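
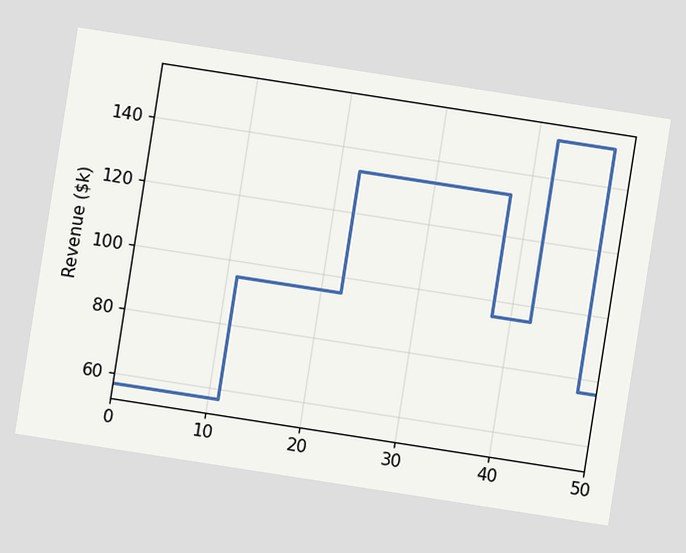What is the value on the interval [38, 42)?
$95k

The chart is tilted about 9° clockwise. On [38, 42) the step sits at $95k.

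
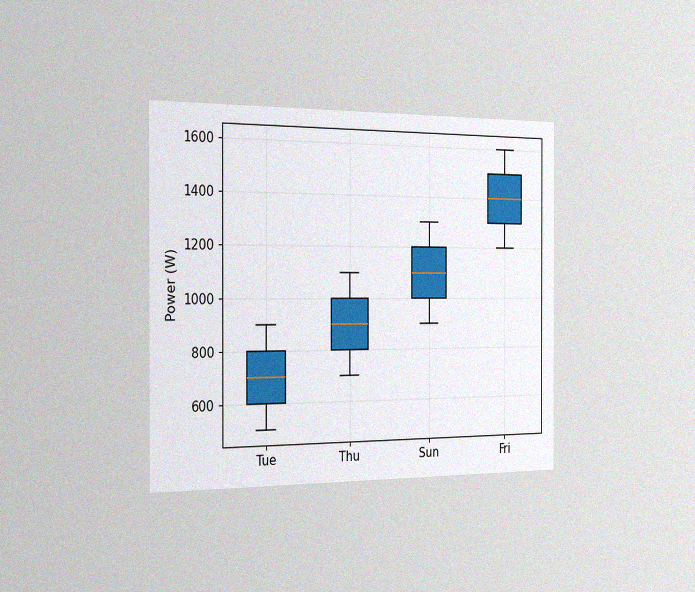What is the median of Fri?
1400W

The chart is viewed slightly from the left, with some photo noise. The median line in the Fri box sits at 1400W.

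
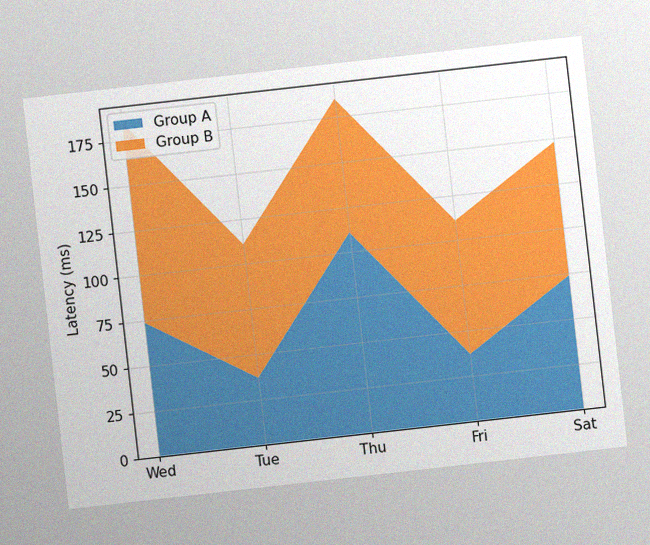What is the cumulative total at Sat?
The chart is tilted about 6° counter-clockwise, with some photo noise. The stacked total at Sat reaches 148ms.

148ms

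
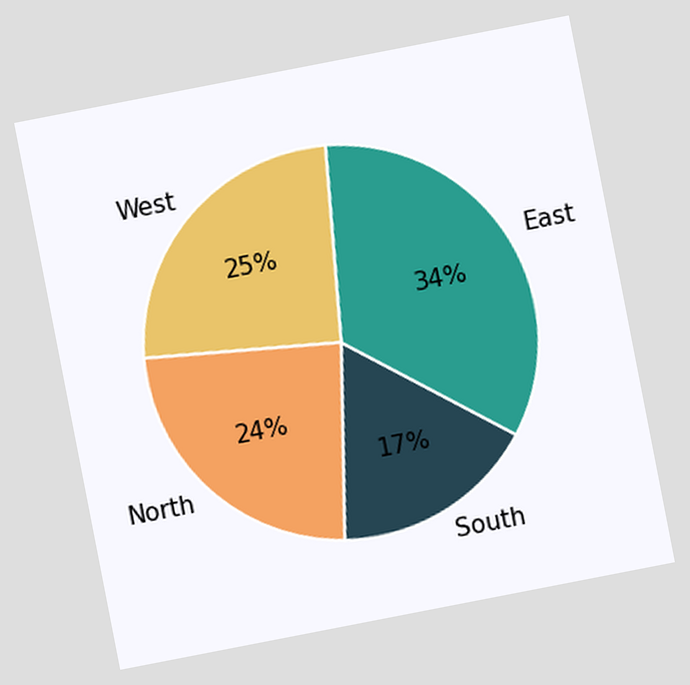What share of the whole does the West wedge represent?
The chart is tilted about 11° counter-clockwise. The West slice takes up 25% of the pie.

25%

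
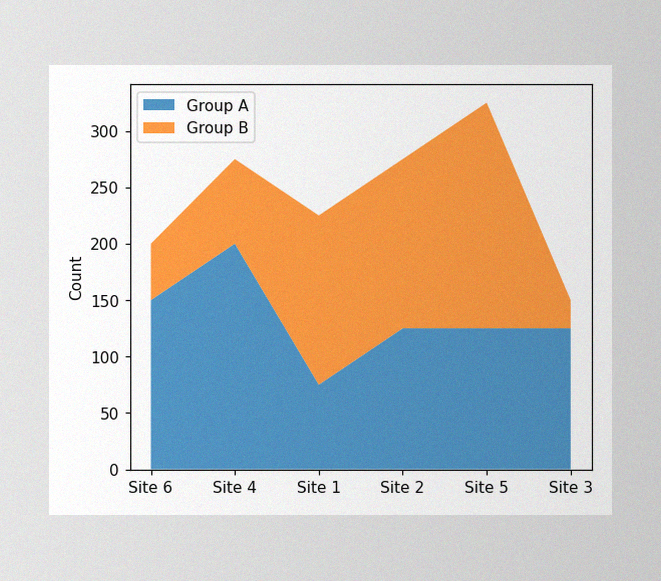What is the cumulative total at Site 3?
The image has some photo noise and uneven lighting. The stacked total at Site 3 reaches 150.

150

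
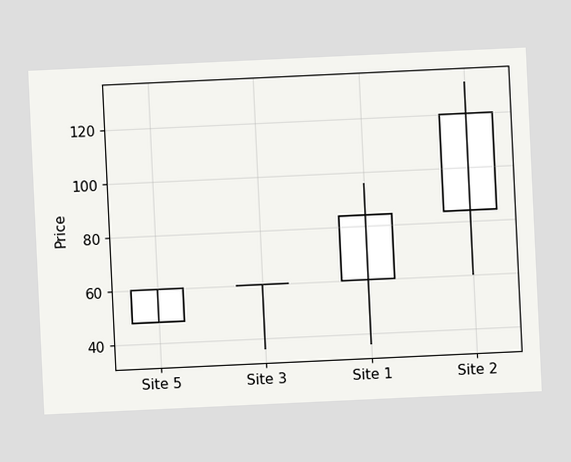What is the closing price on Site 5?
The chart is tilted about 3° counter-clockwise. The Site 5 candle closes at 60.

60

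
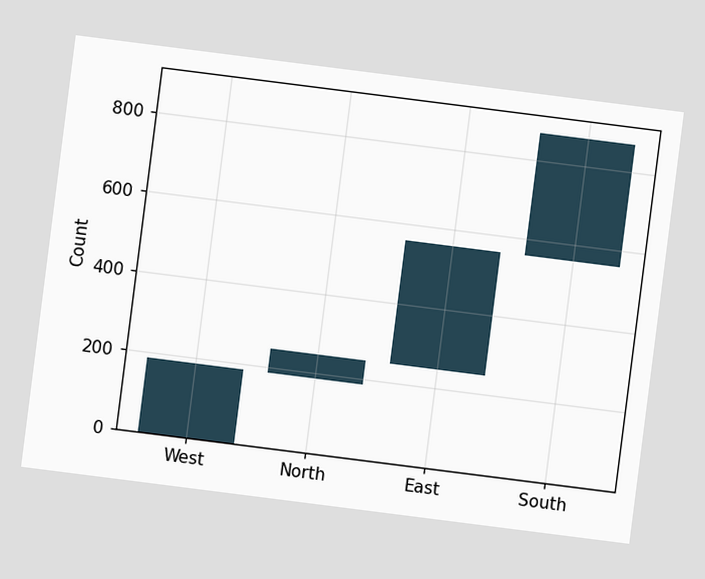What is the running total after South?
The chart is tilted about 7° clockwise. After South the running total reaches 868.

868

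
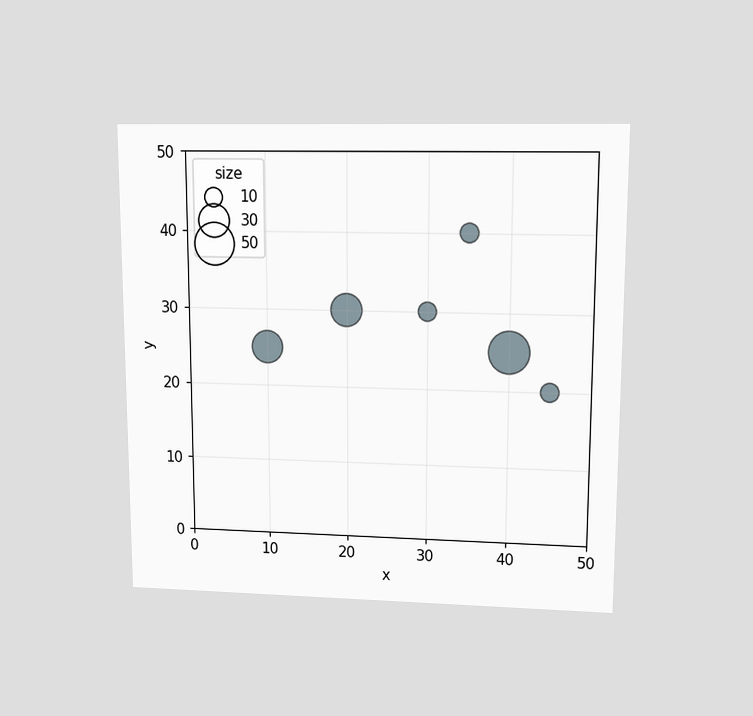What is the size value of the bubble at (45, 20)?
The chart is viewed at a slight angle. Matching the bubble at (45, 20) against the size legend gives 10.

10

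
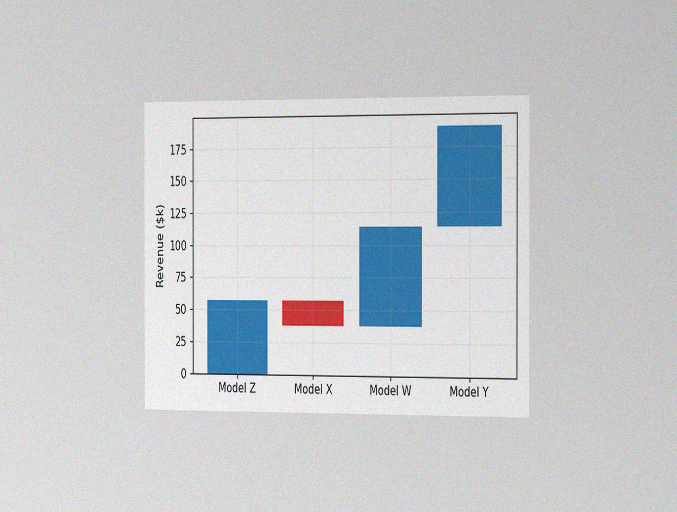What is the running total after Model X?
$38k

The chart is viewed slightly from the right, with some photo noise. After Model X the running total reaches $38k.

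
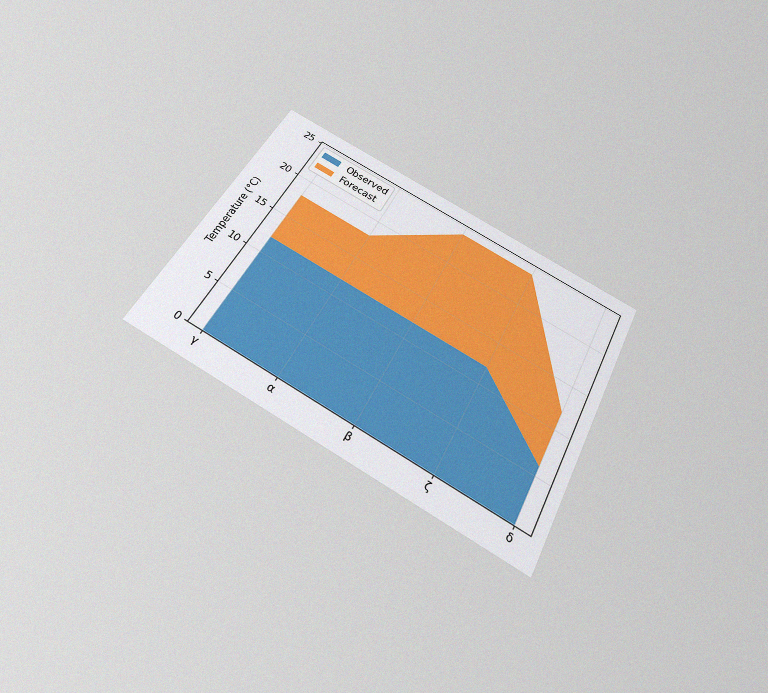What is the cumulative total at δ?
The chart is tilted about 28° clockwise and viewed slightly from below, with some photo noise. The stacked total at δ reaches 12°C.

12°C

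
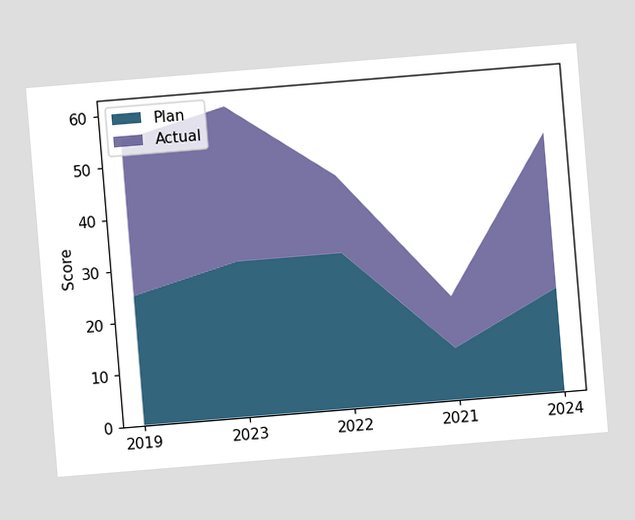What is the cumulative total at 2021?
The chart is tilted about 5° counter-clockwise. The stacked total at 2021 reaches 20.

20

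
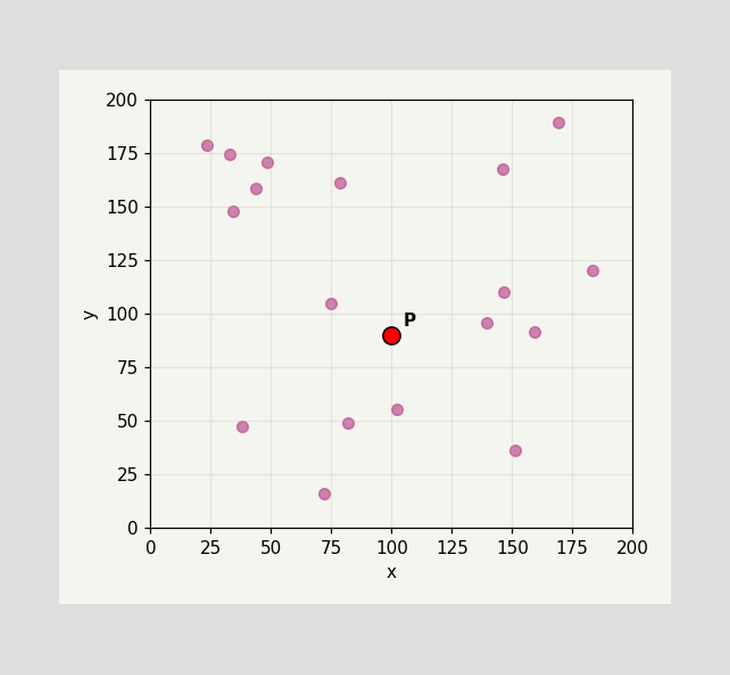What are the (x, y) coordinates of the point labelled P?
(100, 90)

Following the gridlines from P to each axis, P sits at (100, 90).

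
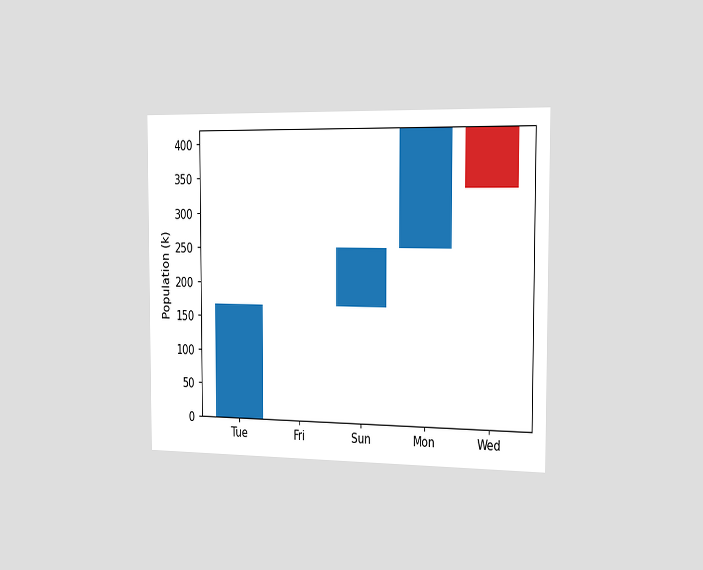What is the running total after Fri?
The chart is viewed slightly from the right. After Fri the running total reaches 168k.

168k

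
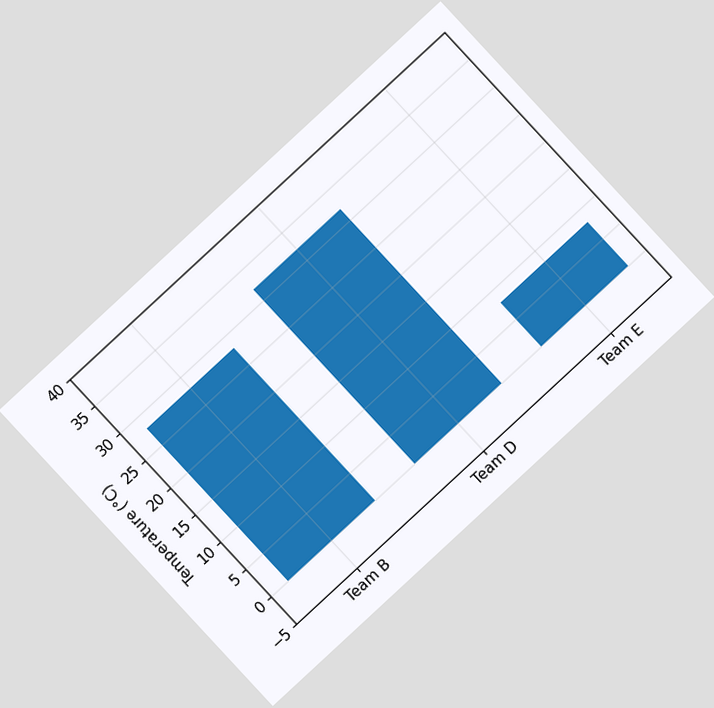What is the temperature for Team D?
32°C

The chart is tilted about 43° counter-clockwise. Reading along the chart's y-axis, the Team D bar reaches 32°C.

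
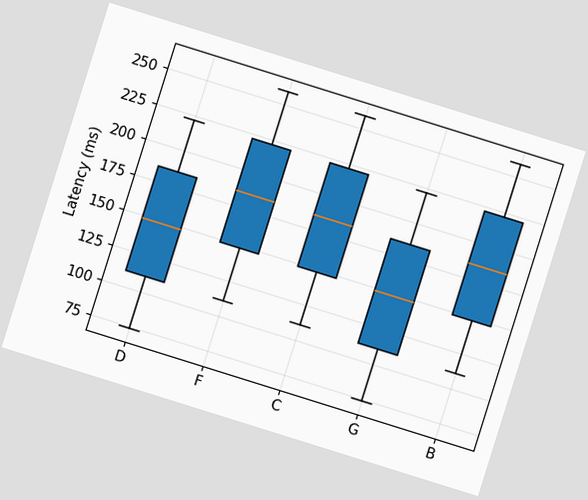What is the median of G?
148ms

The chart is tilted about 17° clockwise. The median line in the G box sits at 148ms.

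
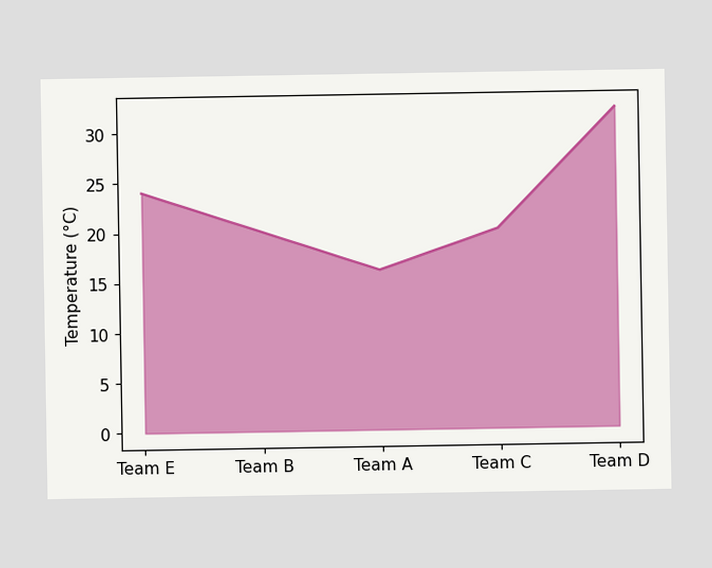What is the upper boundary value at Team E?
24°C

At Team E the upper boundary is at 24°C.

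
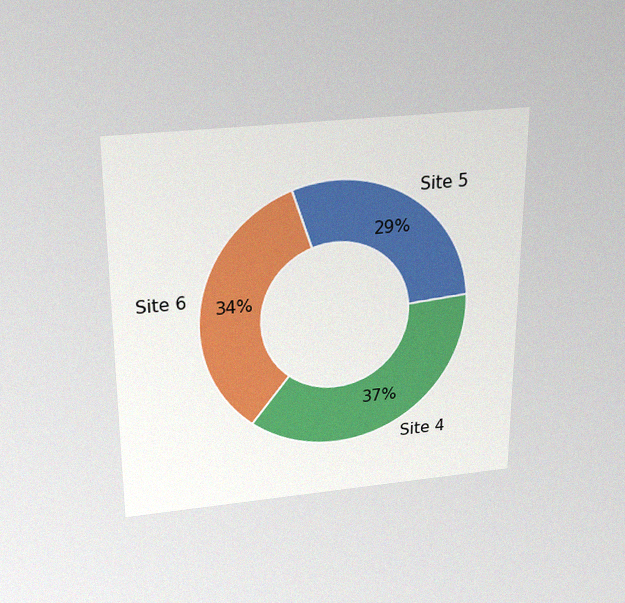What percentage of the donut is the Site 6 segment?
The chart is viewed slightly from above, with some photo noise. The Site 6 segment takes up 34% of the ring.

34%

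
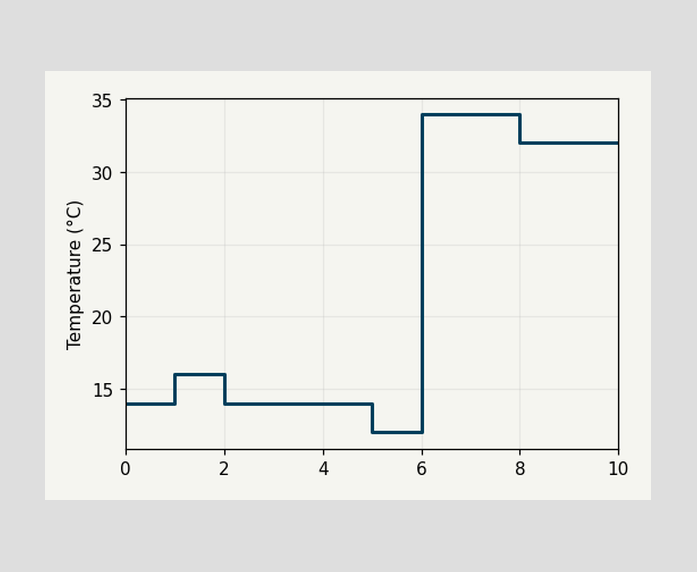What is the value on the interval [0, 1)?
14°C

On [0, 1) the step sits at 14°C.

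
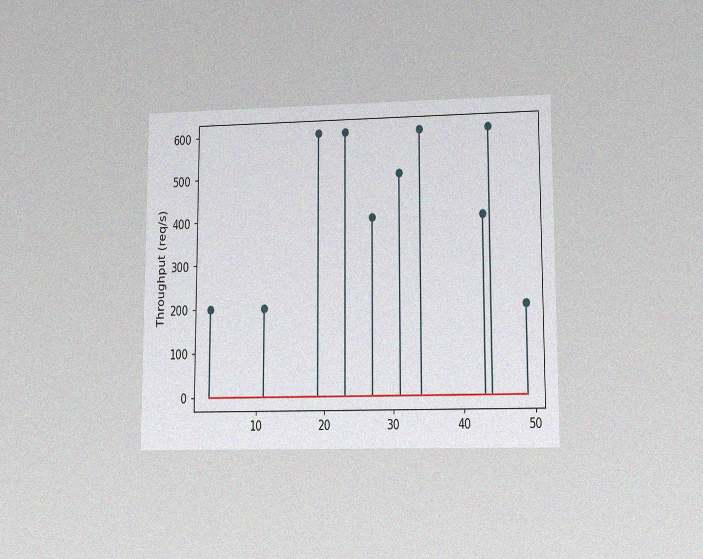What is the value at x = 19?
The chart is viewed at a slight angle, with some photo noise. The stem at x=19 reaches 600req/s.

600req/s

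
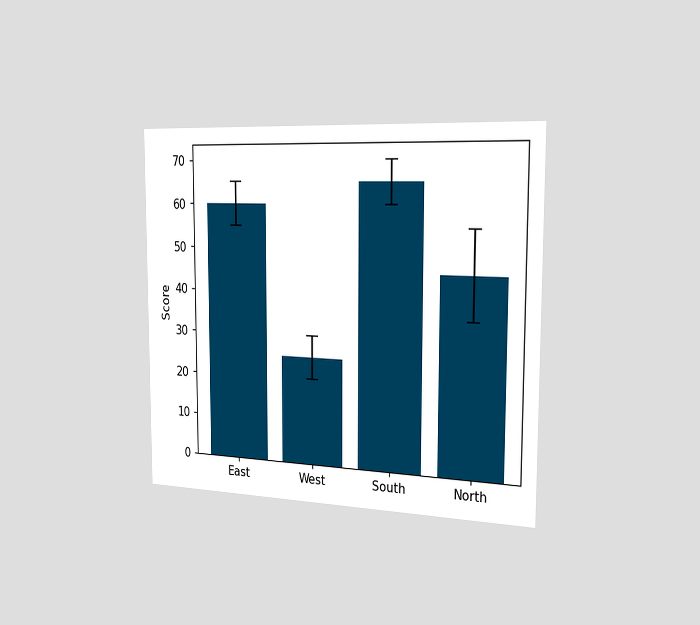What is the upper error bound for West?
The chart is viewed slightly from the right. The West bar's upper whisker reaches 30.

30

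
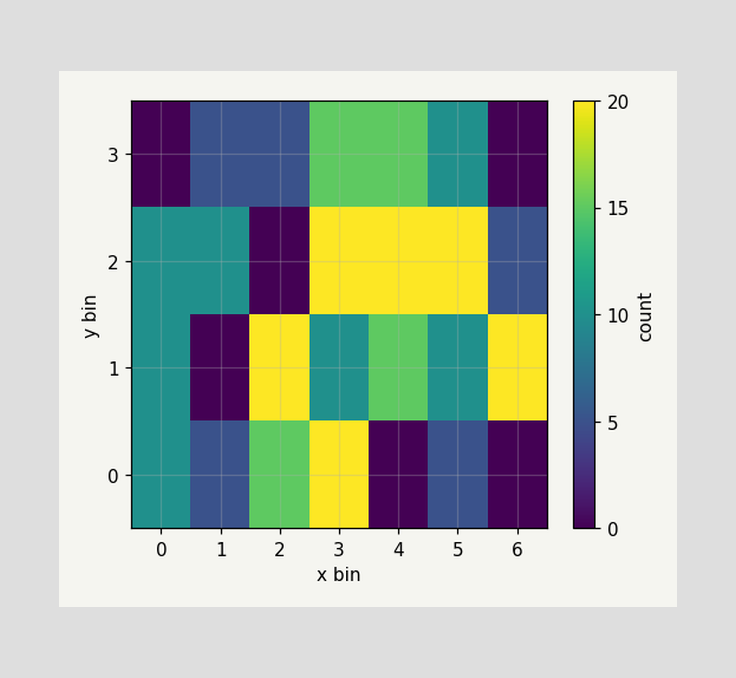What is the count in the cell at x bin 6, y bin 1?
20

Matching the cell (6, 1) against the colorbar gives 20.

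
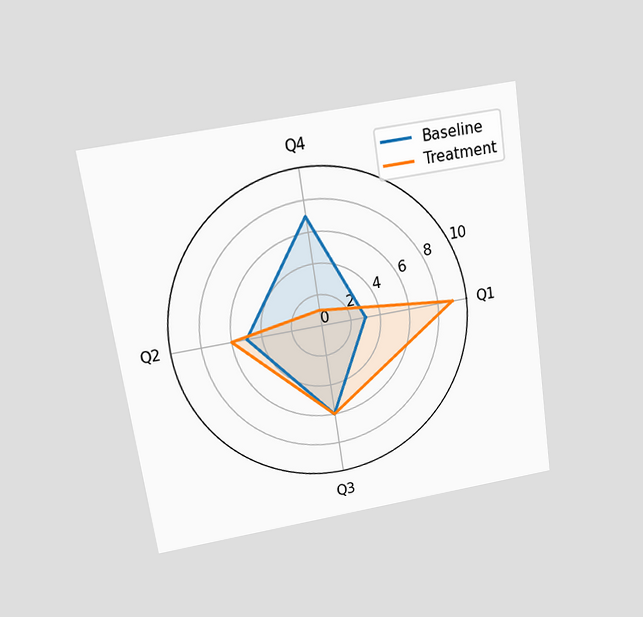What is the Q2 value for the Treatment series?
6

The chart is tilted about 8° counter-clockwise and viewed slightly from above. On the Q2 axis, Treatment reaches 6.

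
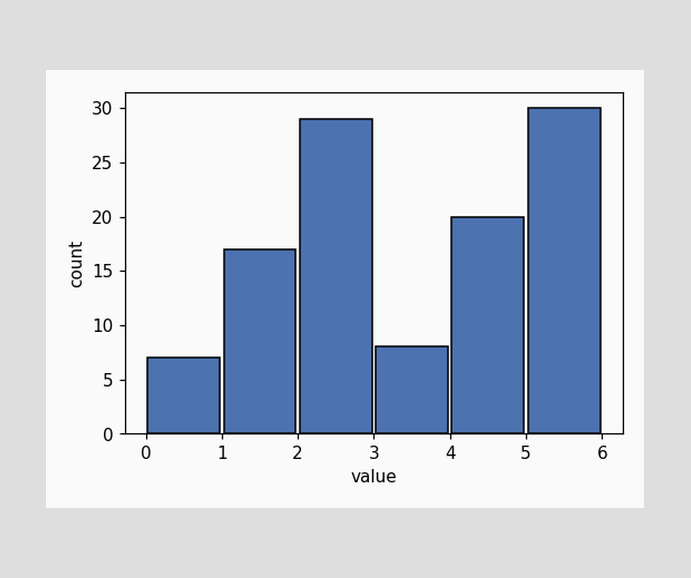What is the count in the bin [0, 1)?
The [0, 1) bin has height 7.

7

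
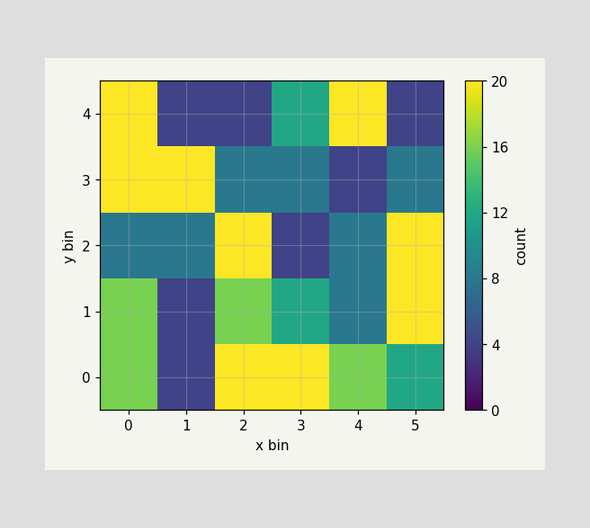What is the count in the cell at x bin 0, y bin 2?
Matching the cell (0, 2) against the colorbar gives 8.

8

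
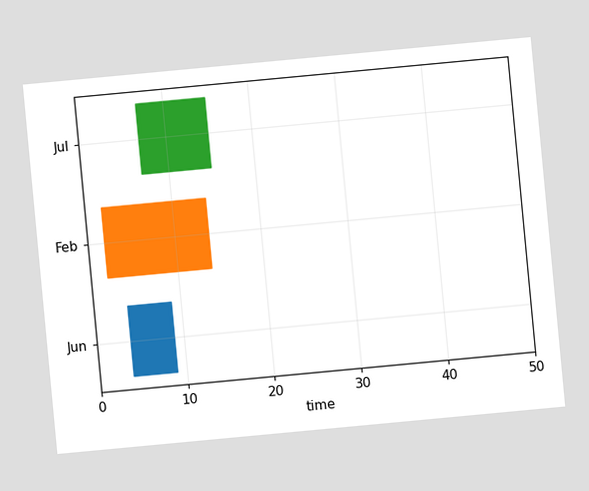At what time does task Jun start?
4

The chart is tilted about 5° counter-clockwise. The Jun bar begins at t=4.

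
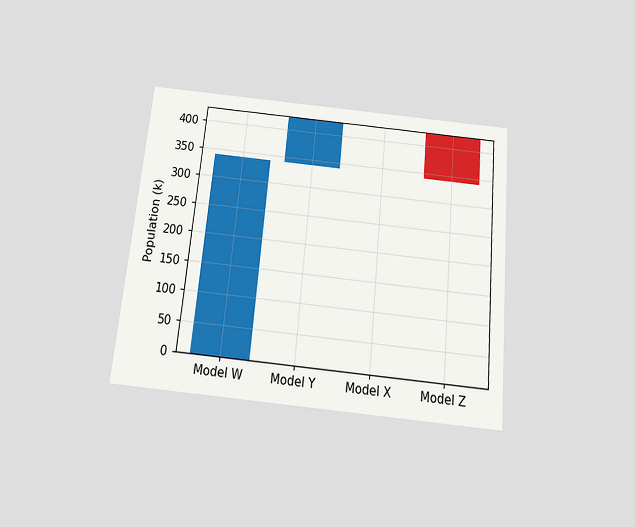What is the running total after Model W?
340k

The chart is tilted about 5° clockwise and viewed slightly from below. After Model W the running total reaches 340k.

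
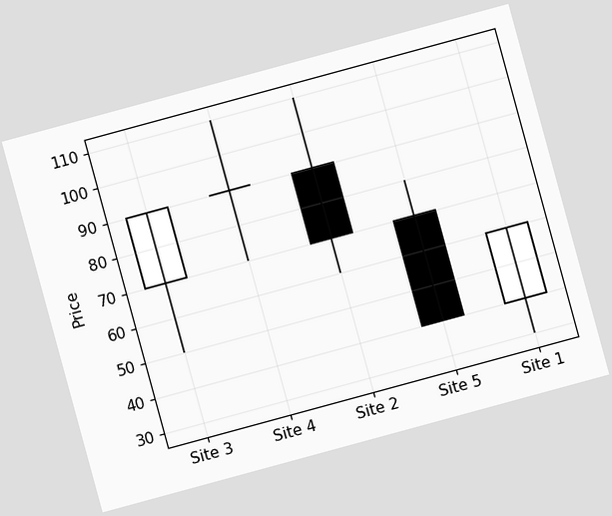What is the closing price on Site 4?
The chart is tilted about 15° counter-clockwise. The Site 4 candle closes at 90.

90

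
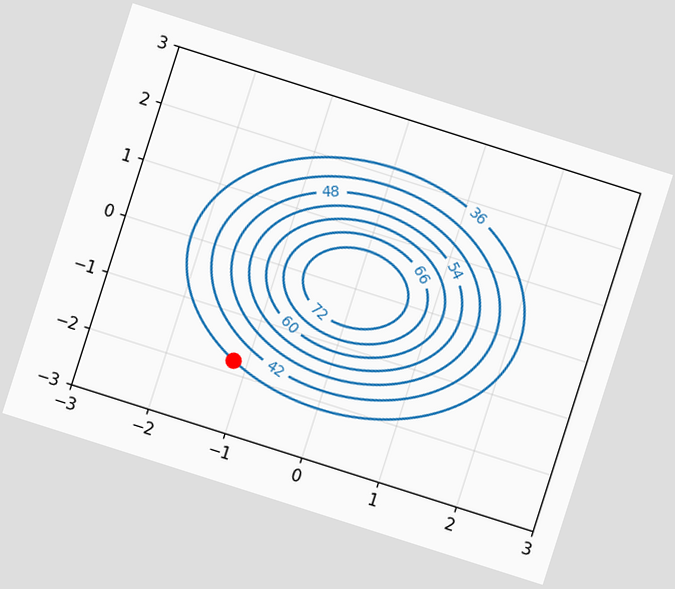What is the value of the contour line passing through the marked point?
36

The chart is tilted about 18° clockwise. The marked point sits on the contour labelled 36.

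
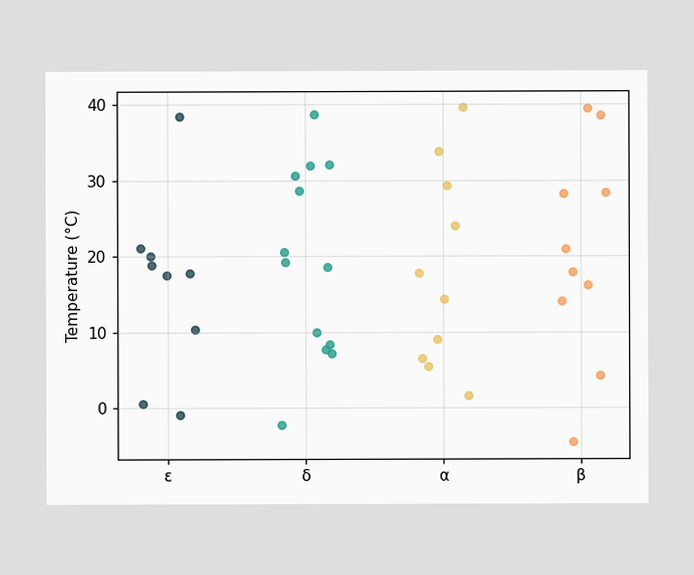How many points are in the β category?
10

Counting the markers in the β column gives 10.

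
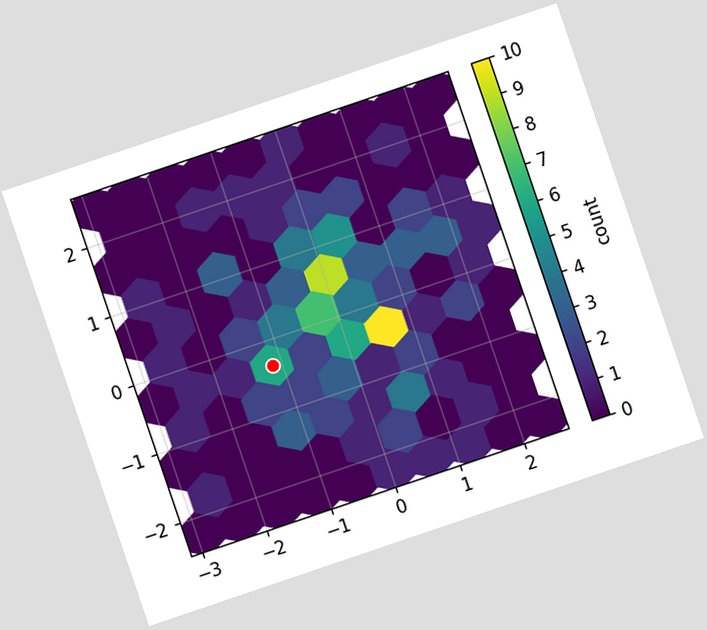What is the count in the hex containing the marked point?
6

The chart is tilted about 19° counter-clockwise. The marked hex reads 6 on the colorbar.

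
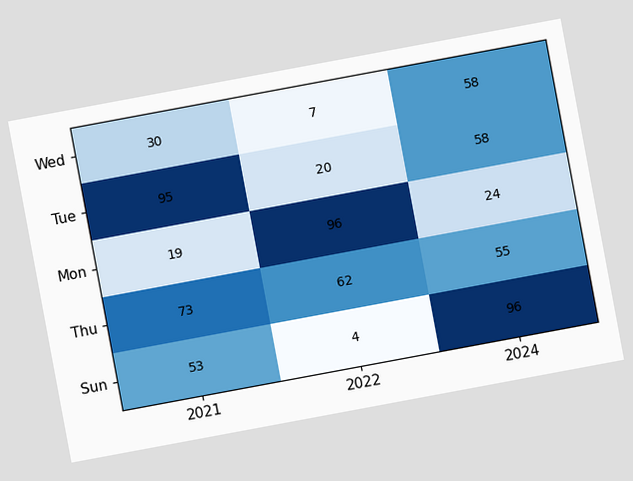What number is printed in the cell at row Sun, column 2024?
96

The chart is tilted about 11° counter-clockwise. The (Sun, 2024) cell reads 96.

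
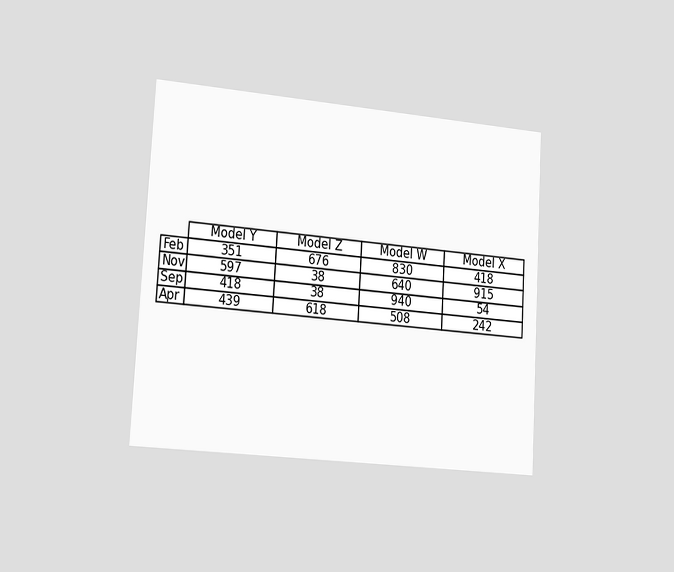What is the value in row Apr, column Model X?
242

The chart is tilted about 3° clockwise and viewed slightly from the left. The (Apr, Model X) cell reads 242.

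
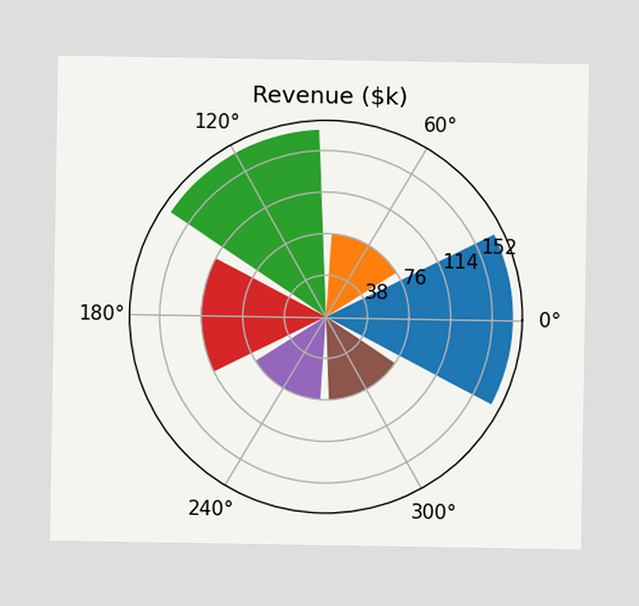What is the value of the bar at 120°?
$171k

The bar at 120° reaches $171k on the radial axis.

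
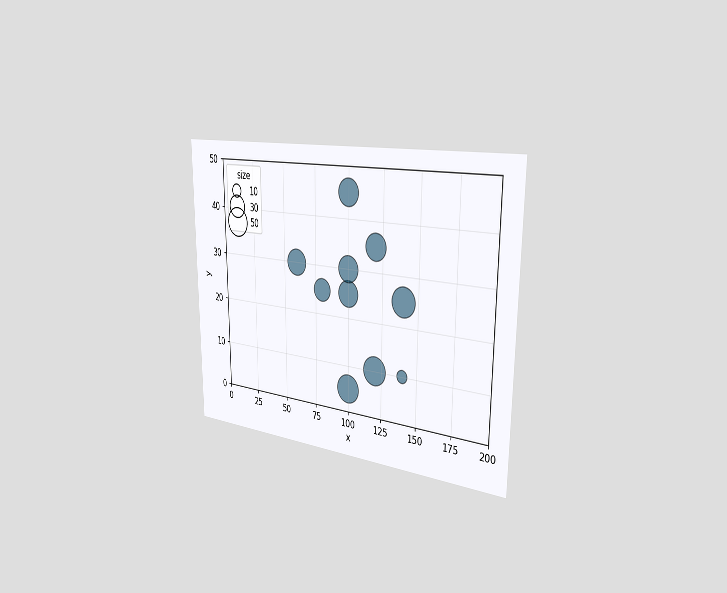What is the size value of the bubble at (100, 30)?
The chart is viewed slightly from the right. Matching the bubble at (100, 30) against the size legend gives 40.

40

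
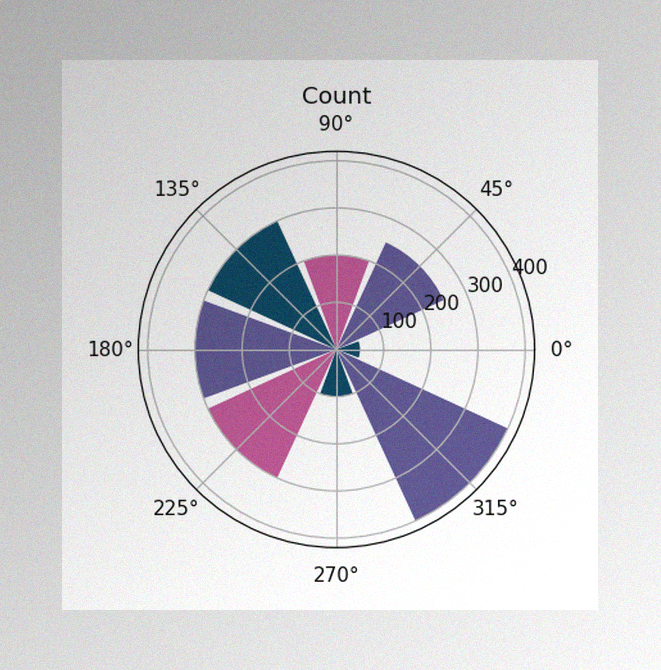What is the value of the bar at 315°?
400

The image has some photo noise and uneven lighting. The bar at 315° reaches 400 on the radial axis.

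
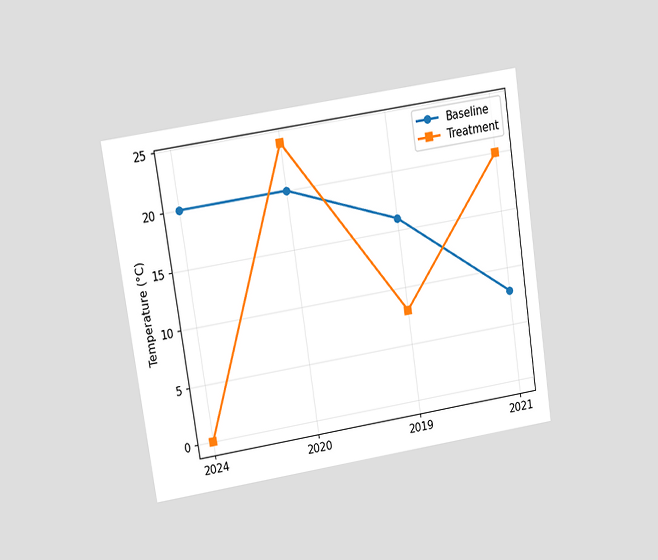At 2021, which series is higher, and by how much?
Treatment, by 12°C

The chart is tilted about 9° counter-clockwise and viewed at a slight angle. At 2021, Treatment sits above the other line by 12°C.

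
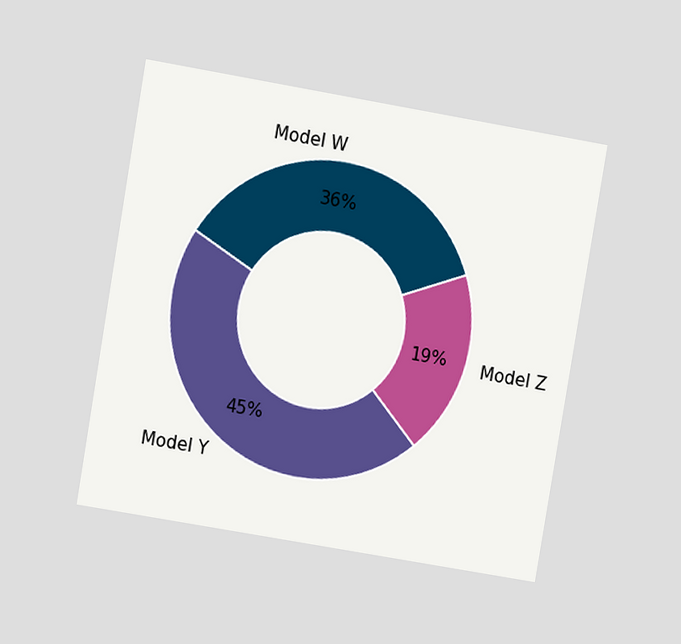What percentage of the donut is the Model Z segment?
The chart is tilted about 10° clockwise and viewed at a slight angle. The Model Z segment takes up 19% of the ring.

19%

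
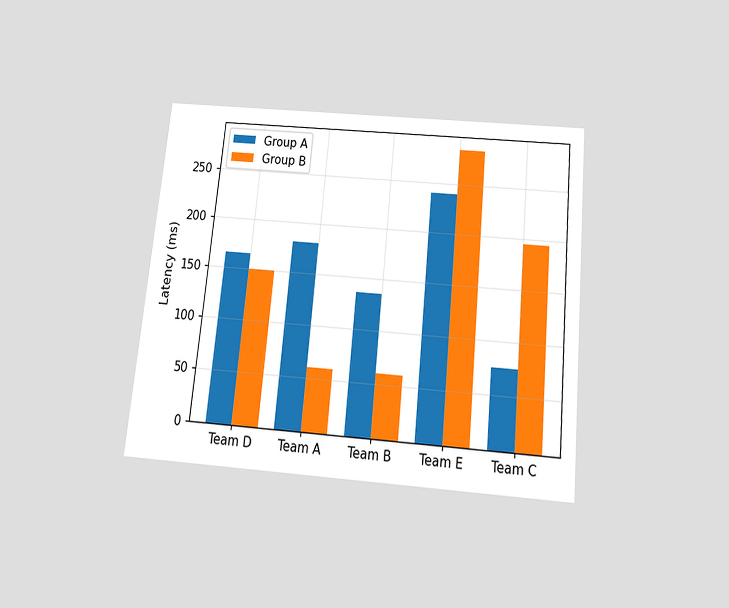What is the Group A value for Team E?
The chart is tilted about 6° clockwise and viewed slightly from below. The Group A bar at Team E reaches 240ms on the y-axis.

240ms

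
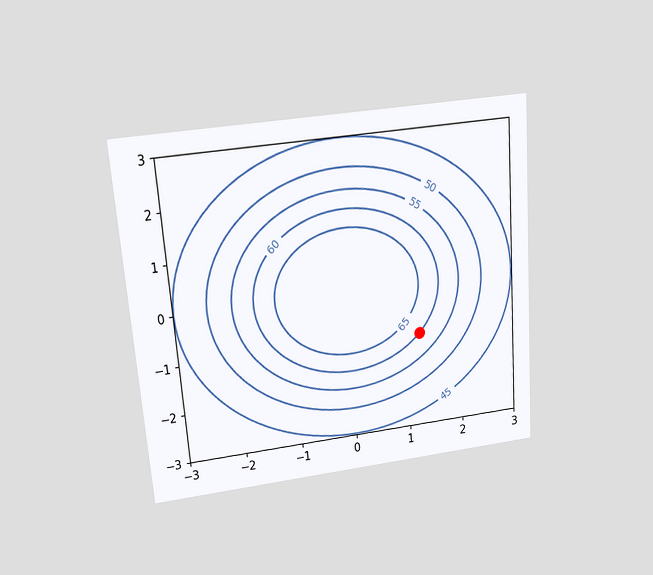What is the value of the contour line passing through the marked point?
60

The chart is tilted about 4° counter-clockwise and viewed slightly from above. The marked point sits on the contour labelled 60.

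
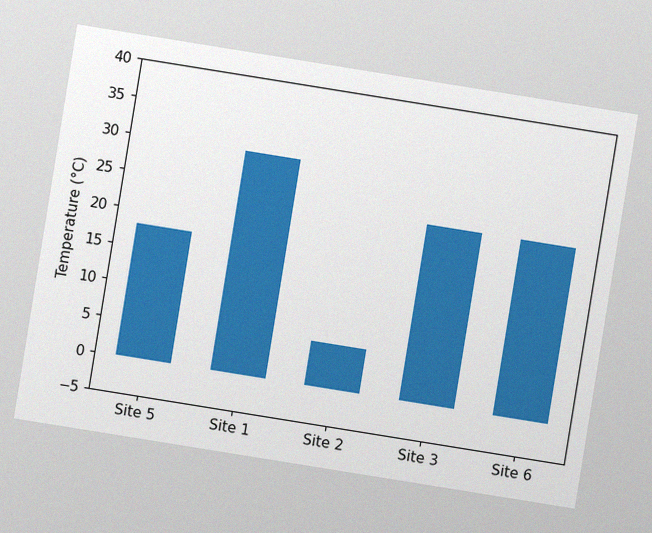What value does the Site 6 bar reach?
The chart is tilted about 9° clockwise, with some photo noise. Reading along the chart's y-axis, the Site 6 bar reaches 24°C.

24°C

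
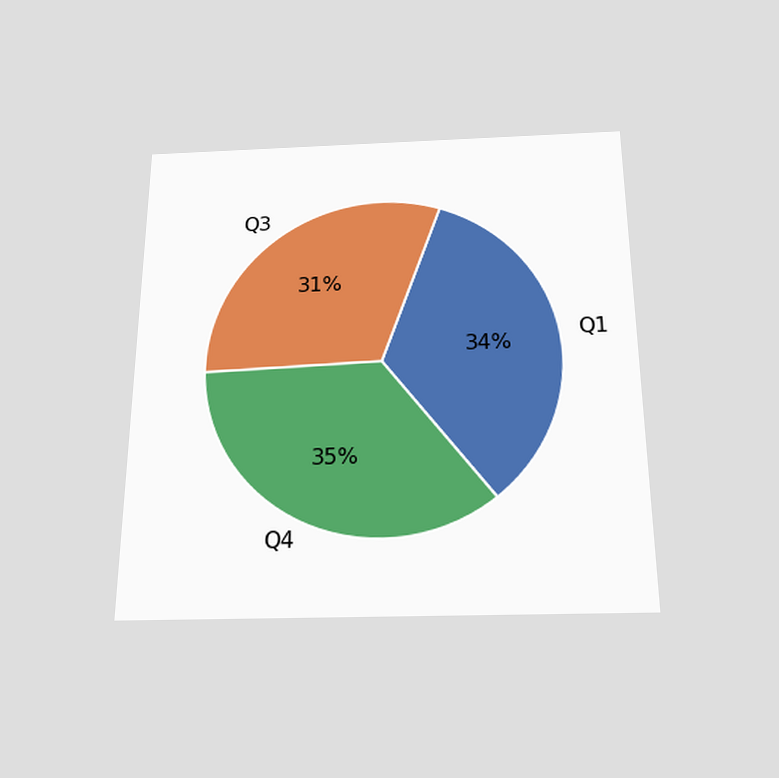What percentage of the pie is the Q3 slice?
The chart is viewed slightly from below. The Q3 slice takes up 31% of the pie.

31%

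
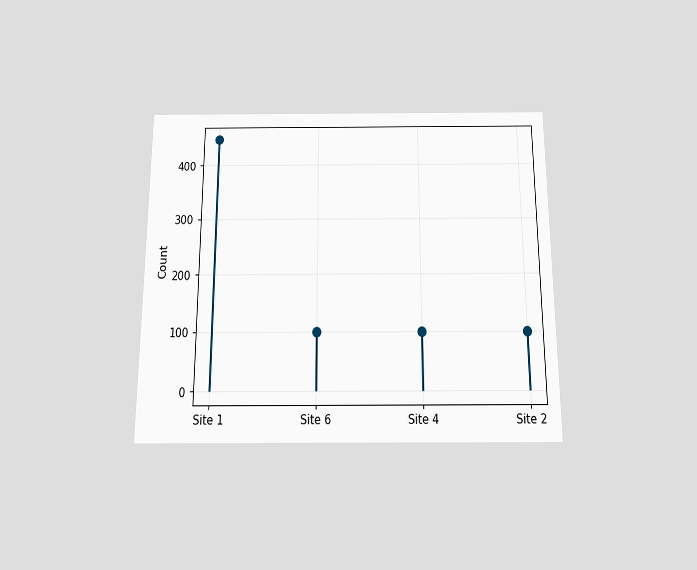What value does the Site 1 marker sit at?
The chart is viewed slightly from below. The Site 1 marker sits at 450.

450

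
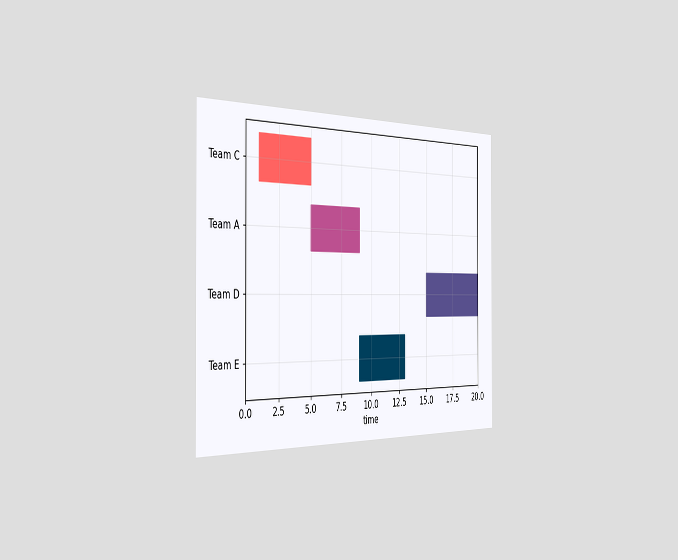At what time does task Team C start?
1

The chart is viewed slightly from the left. The Team C bar begins at t=1.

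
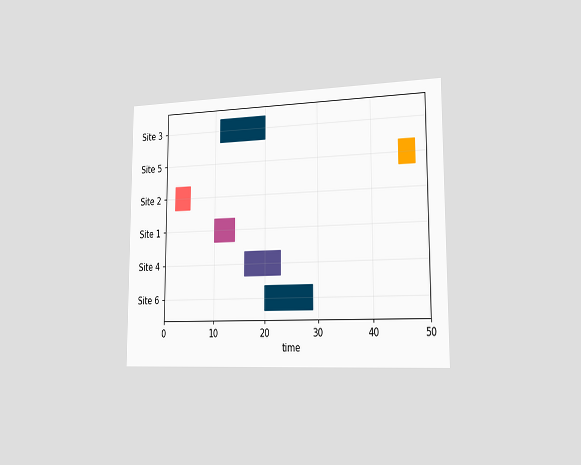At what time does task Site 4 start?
16

The chart is viewed slightly from the right. The Site 4 bar begins at t=16.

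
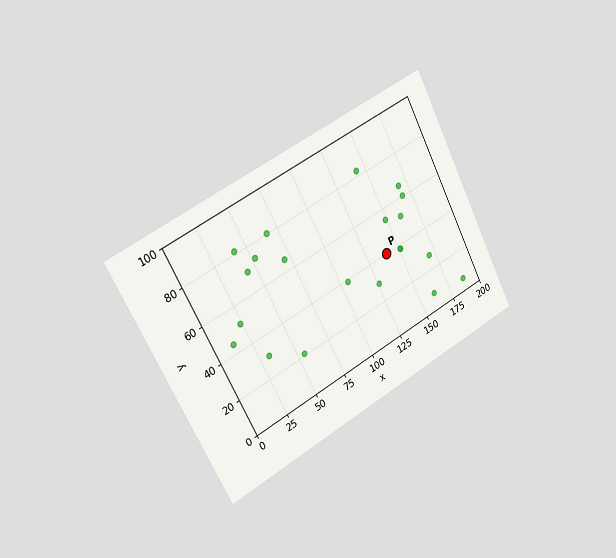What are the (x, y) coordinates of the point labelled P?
(140, 40)

The chart is tilted about 27° counter-clockwise and viewed slightly from the left. Following the gridlines from P to each axis, P sits at (140, 40).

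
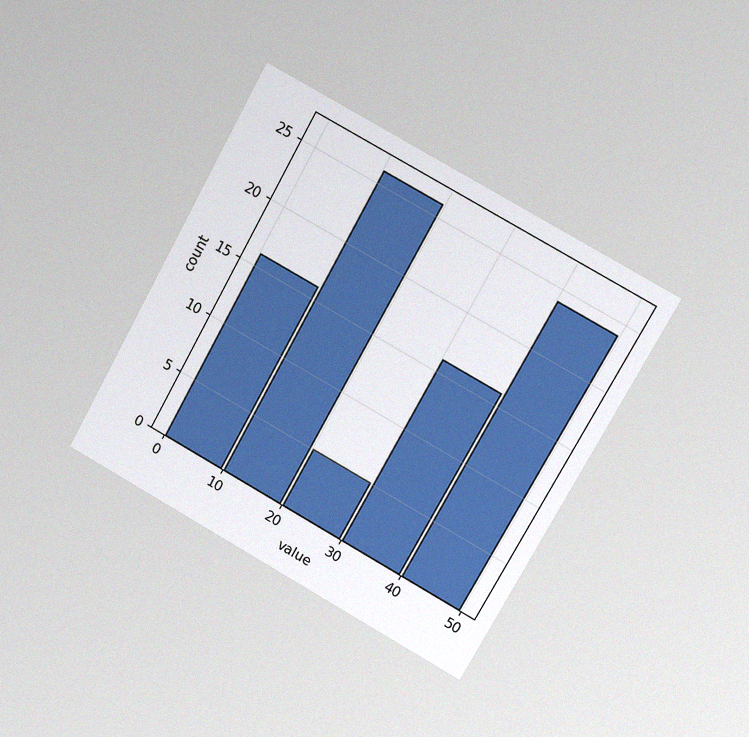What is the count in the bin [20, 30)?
The chart is tilted about 29° clockwise and viewed slightly from the right, with some photo noise. The [20, 30) bin has height 5.

5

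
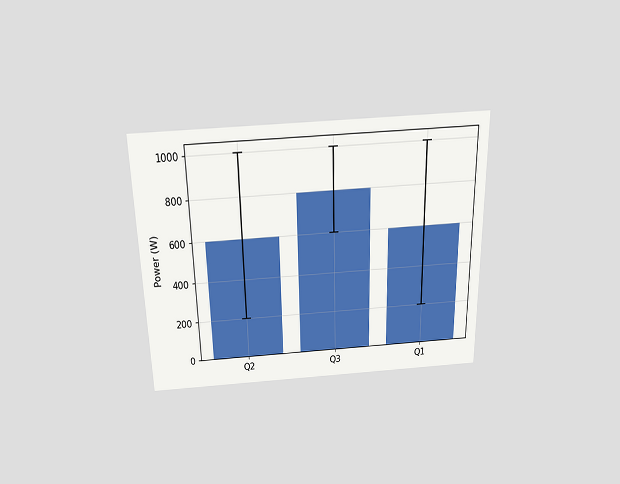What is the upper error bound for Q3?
1000W

The chart is viewed slightly from above. The Q3 bar's upper whisker reaches 1000W.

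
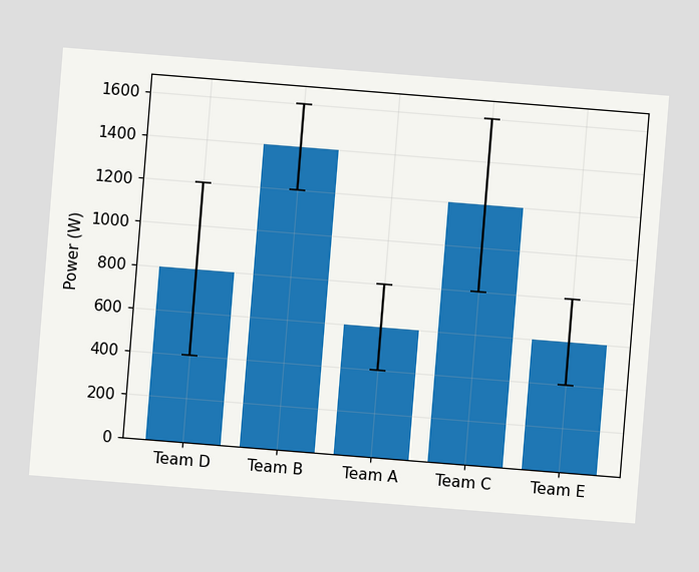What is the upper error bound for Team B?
1600W

The chart is tilted about 5° clockwise. The Team B bar's upper whisker reaches 1600W.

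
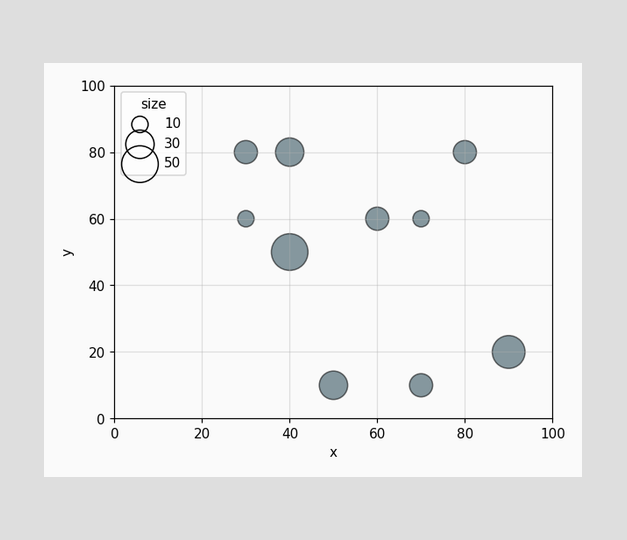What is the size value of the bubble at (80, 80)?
20

Matching the bubble at (80, 80) against the size legend gives 20.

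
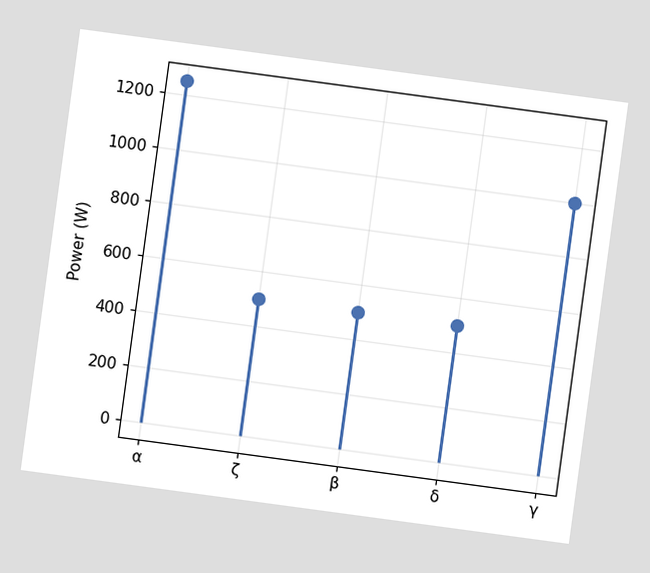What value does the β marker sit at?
500W

The chart is tilted about 8° clockwise. The β marker sits at 500W.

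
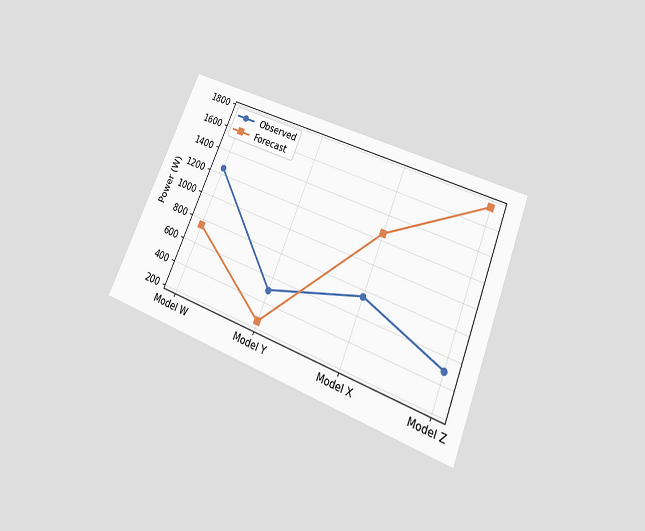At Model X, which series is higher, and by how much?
The chart is tilted about 22° clockwise and viewed slightly from below. At Model X, Forecast sits above the other line by 500W.

Forecast, by 500W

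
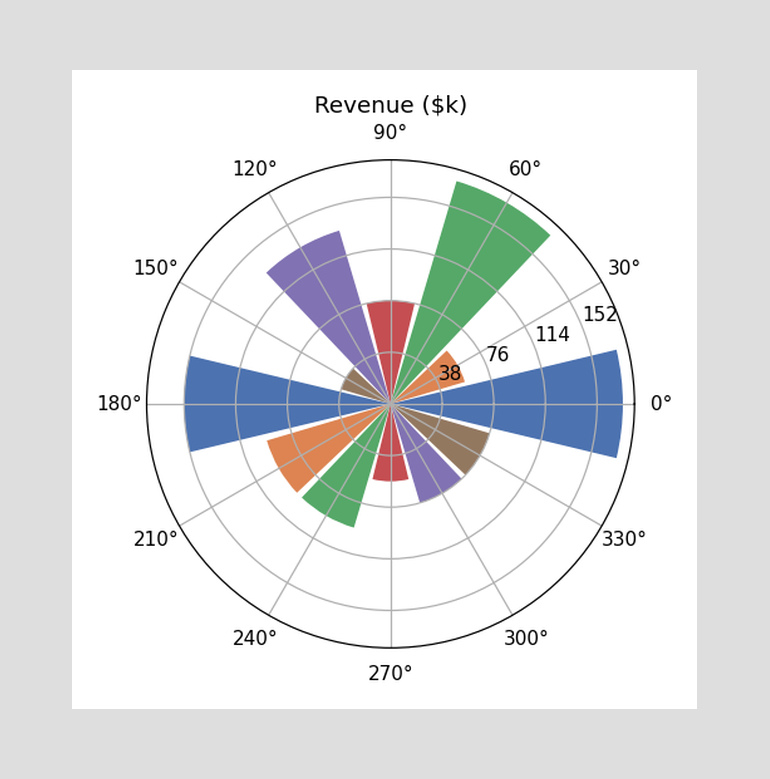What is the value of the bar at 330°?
$76k

The bar at 330° reaches $76k on the radial axis.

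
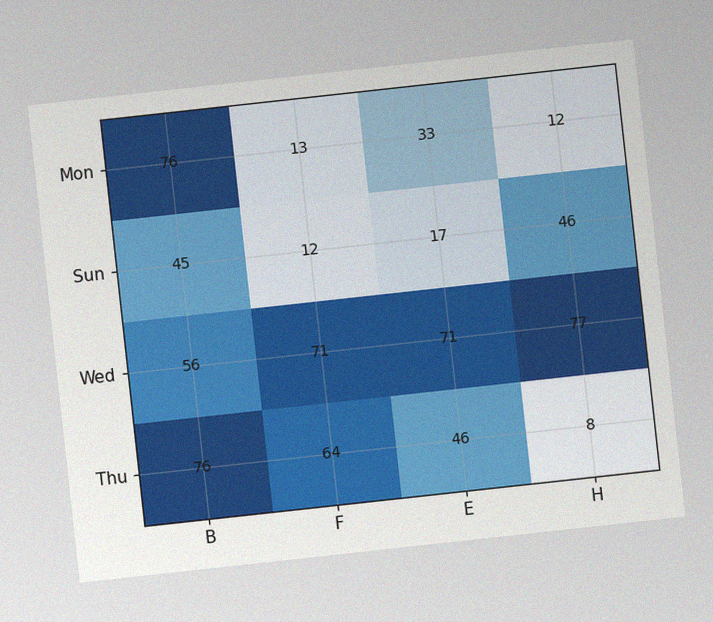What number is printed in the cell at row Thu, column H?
The chart is tilted about 6° counter-clockwise, with some photo noise. The (Thu, H) cell reads 8.

8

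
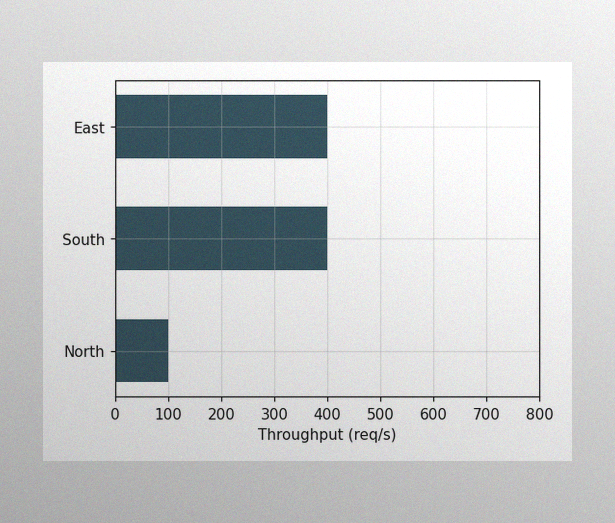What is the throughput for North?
100req/s

The image has some photo noise and uneven lighting. Reading along the chart's x-axis, the North bar reaches 100req/s.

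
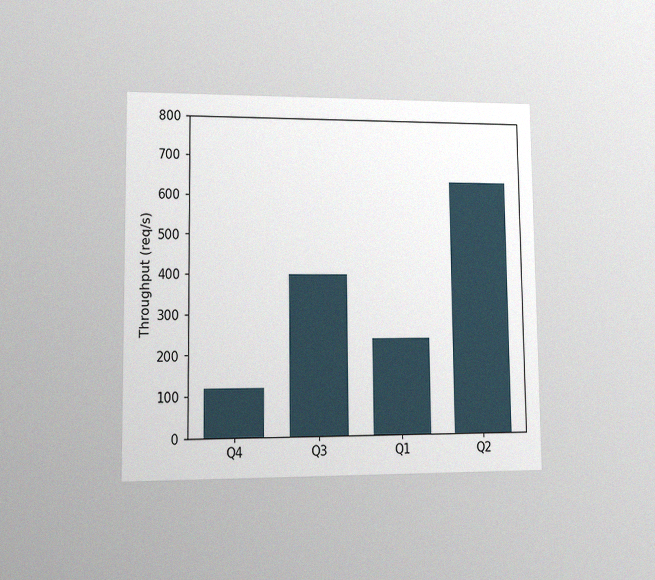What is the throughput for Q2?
The chart is viewed at a slight angle, with some photo noise. Reading along the chart's y-axis, the Q2 bar reaches 640req/s.

640req/s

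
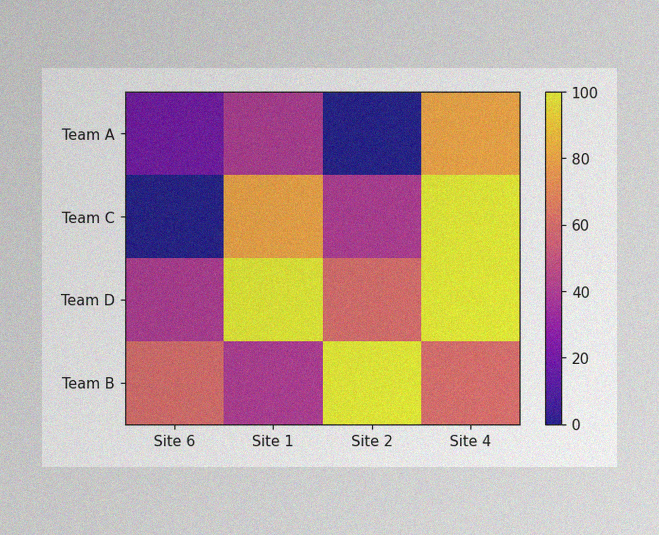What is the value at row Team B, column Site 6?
The image has some photo noise and uneven lighting. Matching cell (Team B, Site 6) against the colorbar gives 60.

60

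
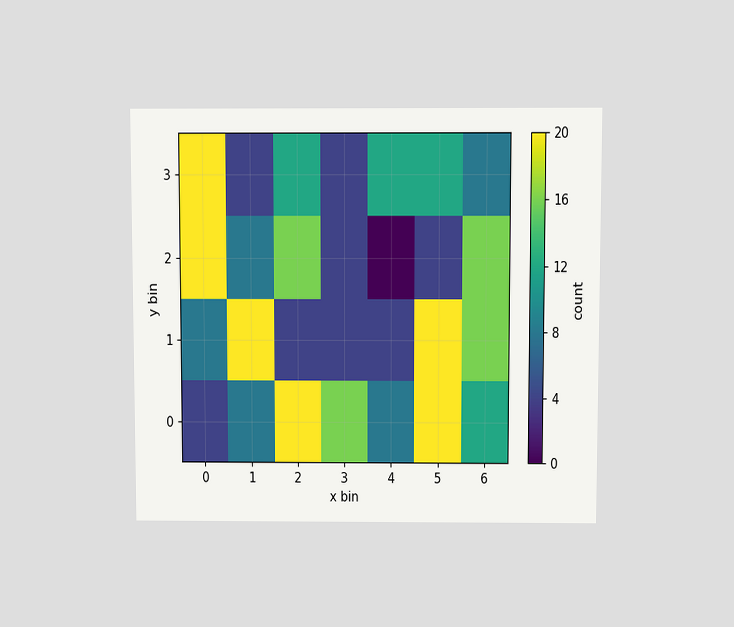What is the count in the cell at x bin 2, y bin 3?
12

The chart is viewed slightly from above. Matching the cell (2, 3) against the colorbar gives 12.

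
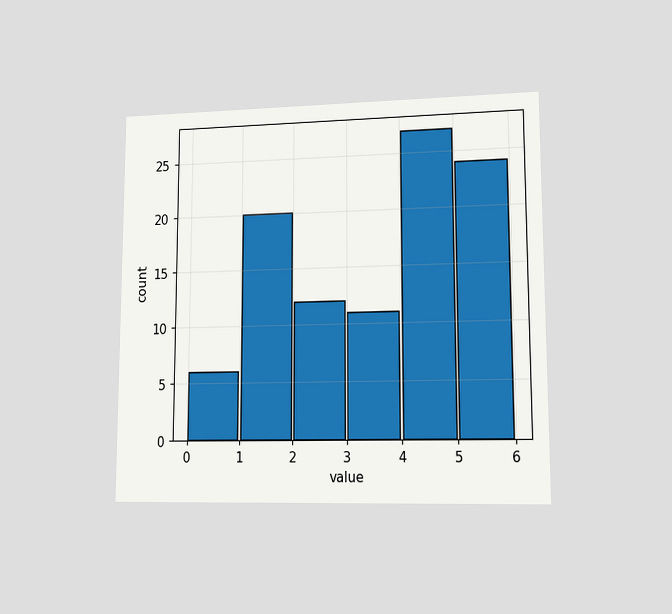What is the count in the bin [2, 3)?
The chart is viewed at a slight angle. The [2, 3) bin has height 12.

12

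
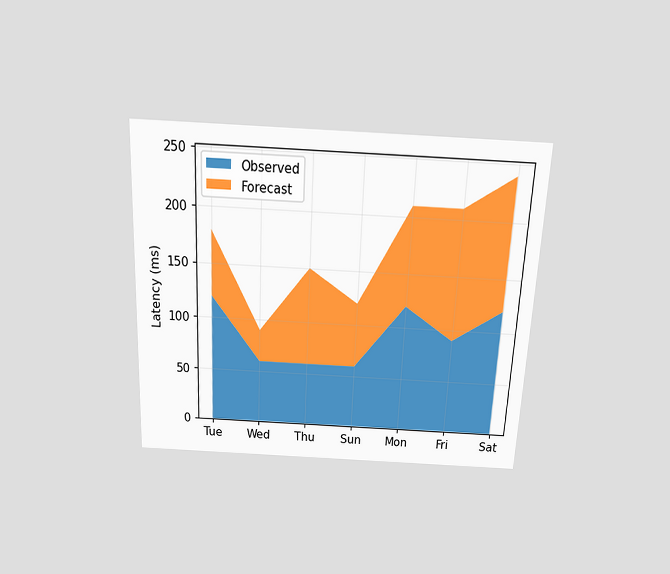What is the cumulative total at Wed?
The chart is tilted about 3° clockwise and viewed slightly from above. The stacked total at Wed reaches 90ms.

90ms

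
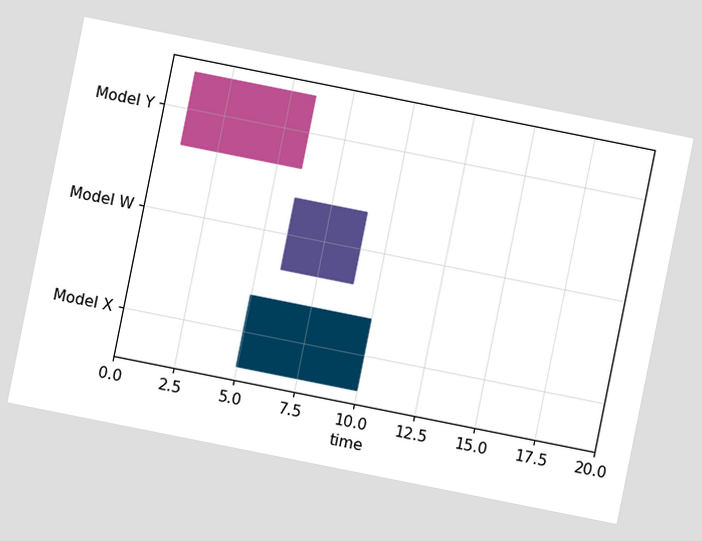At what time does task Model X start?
The chart is tilted about 11° clockwise. The Model X bar begins at t=5.

5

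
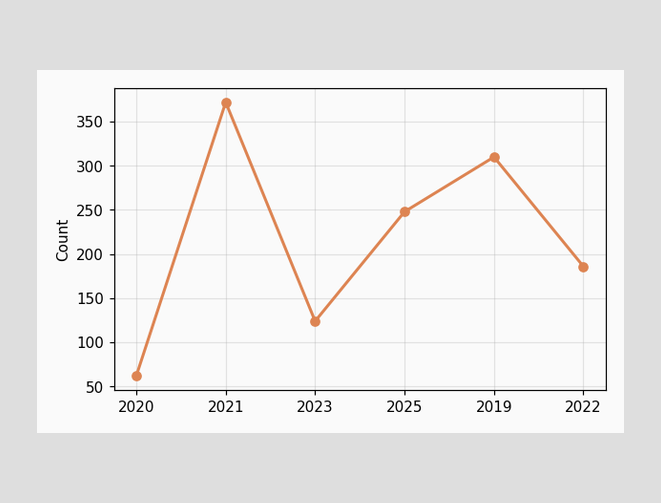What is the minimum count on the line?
The lowest point is at 2020, and reading across to the y-axis gives 62.

62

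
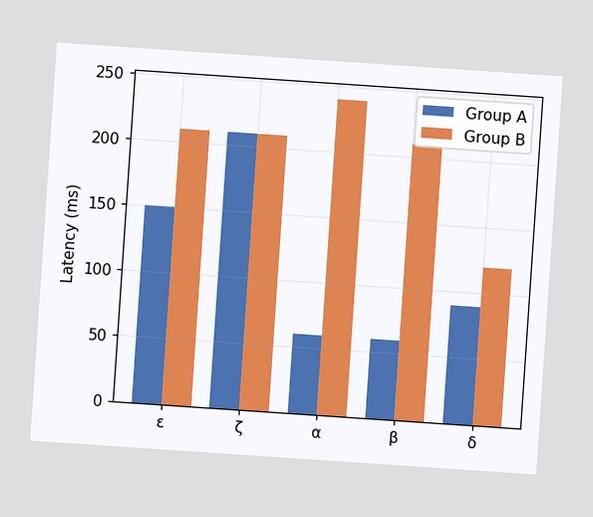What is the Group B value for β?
The chart is tilted about 4° clockwise. The Group B bar at β reaches 210ms on the y-axis.

210ms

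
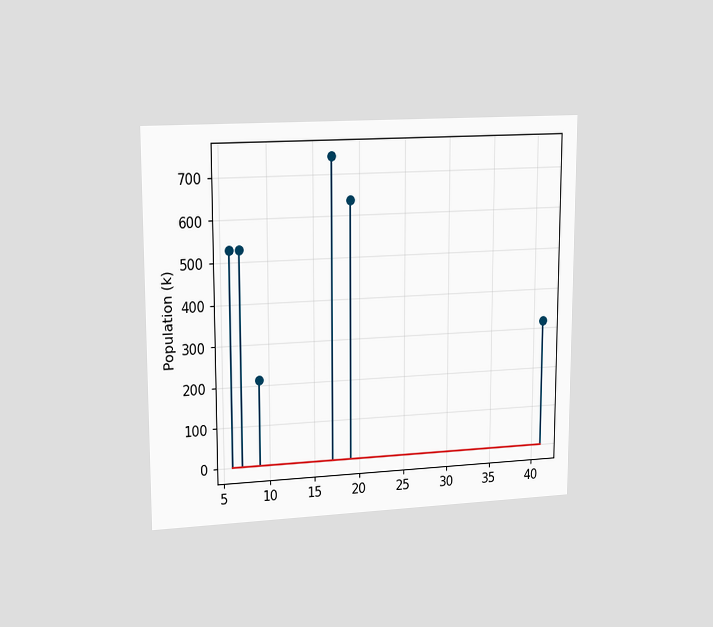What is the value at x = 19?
636k

The chart is viewed slightly from the left. The stem at x=19 reaches 636k.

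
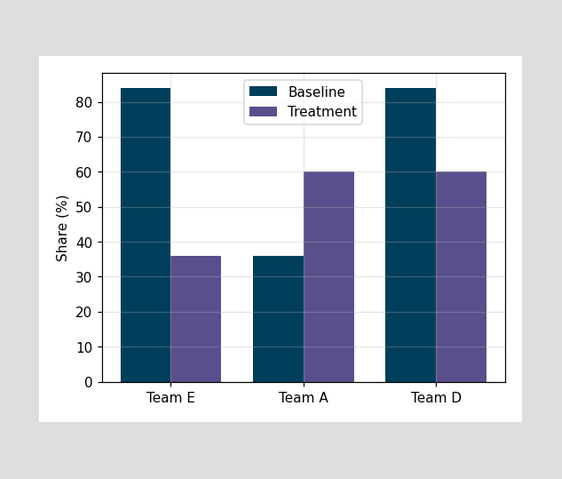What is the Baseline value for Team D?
The Baseline bar at Team D reaches 84% on the y-axis.

84%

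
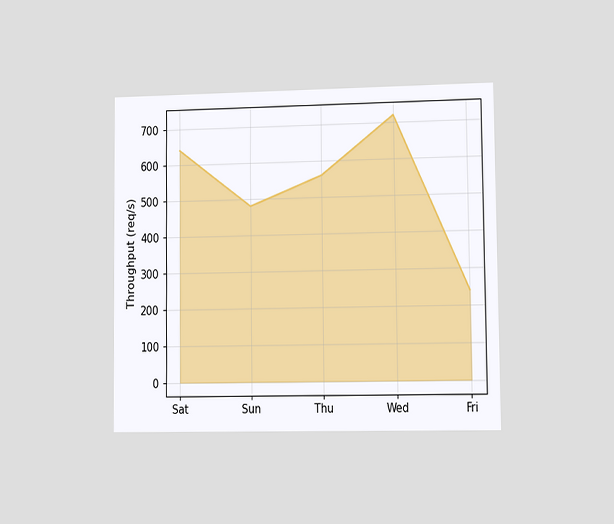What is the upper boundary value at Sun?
480req/s

The chart is viewed slightly from the right. At Sun the upper boundary is at 480req/s.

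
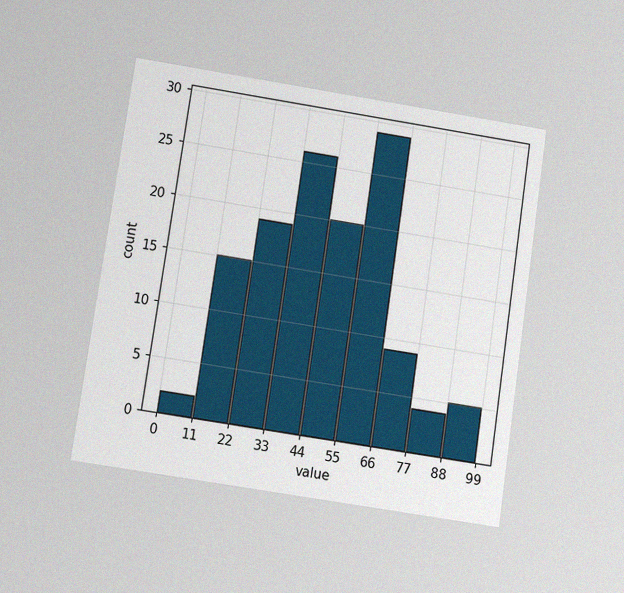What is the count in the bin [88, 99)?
The chart is tilted about 8° clockwise and viewed slightly from below, with some photo noise. The [88, 99) bin has height 5.

5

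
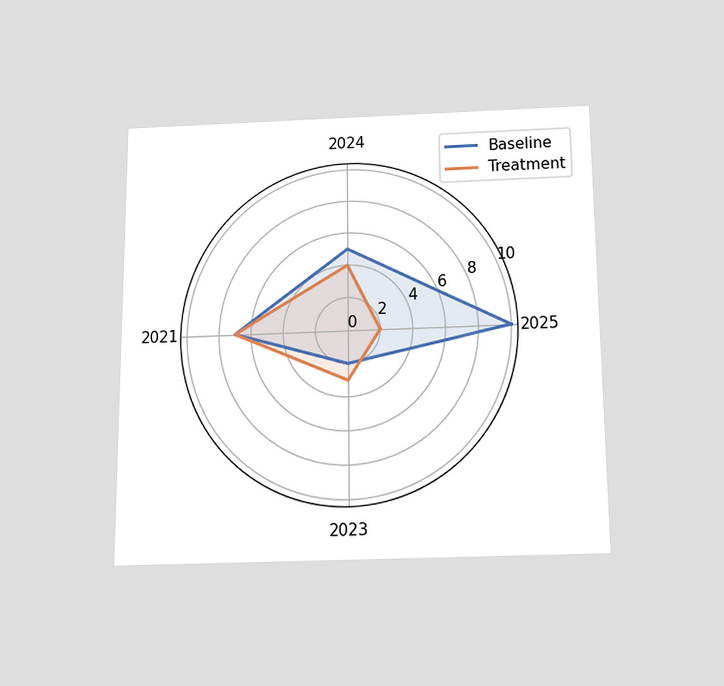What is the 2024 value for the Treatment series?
4

The chart is viewed slightly from below. On the 2024 axis, Treatment reaches 4.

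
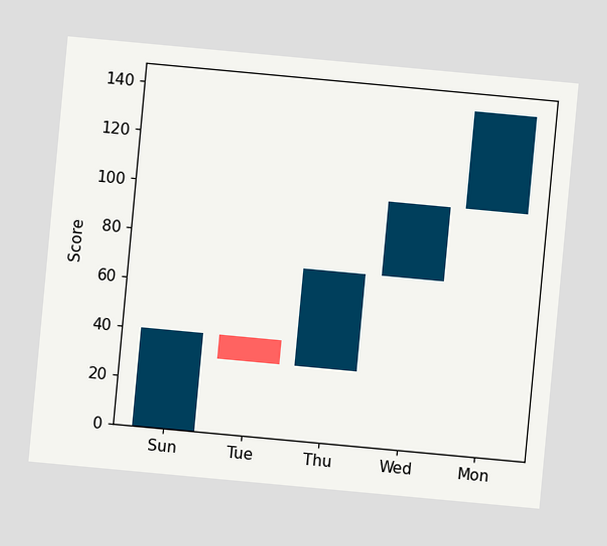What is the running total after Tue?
30

The chart is tilted about 5° clockwise. After Tue the running total reaches 30.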